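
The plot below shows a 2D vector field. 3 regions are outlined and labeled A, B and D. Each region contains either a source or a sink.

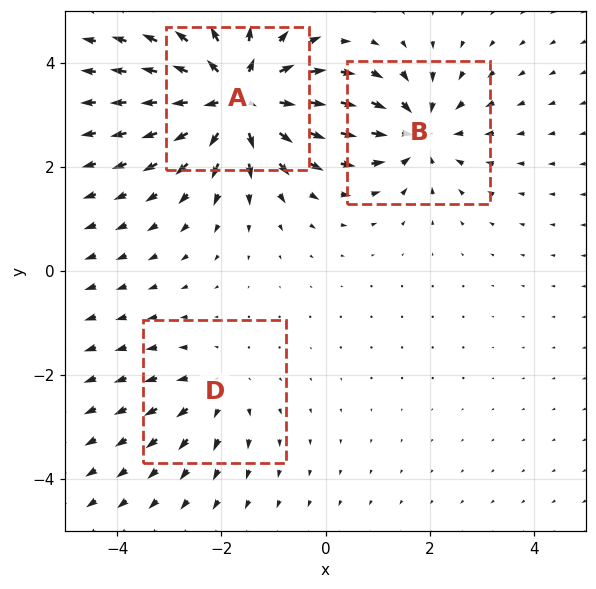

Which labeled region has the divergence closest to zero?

Divergence at each region's feature centre — A: about +5, B: about -3, D: about +2. Region D is closest to zero.

D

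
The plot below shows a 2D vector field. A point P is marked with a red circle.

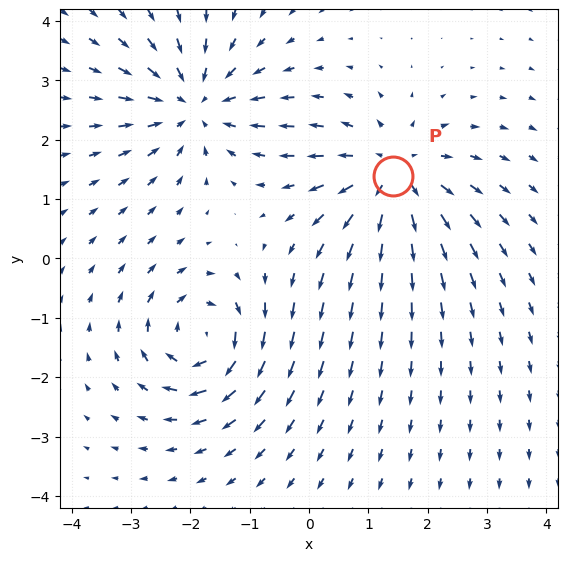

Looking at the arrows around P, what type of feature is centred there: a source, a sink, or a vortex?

At P (1.4, 1.4) the arrows spread outward. Divergence about +4, curl ≈0 — positive divergence with near-zero curl is a source.

source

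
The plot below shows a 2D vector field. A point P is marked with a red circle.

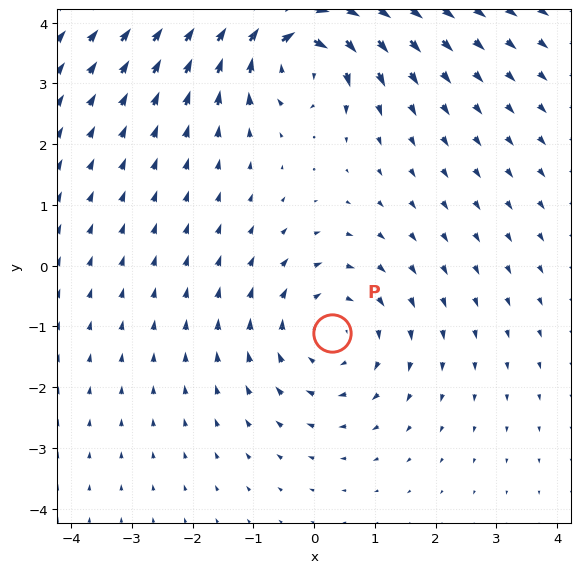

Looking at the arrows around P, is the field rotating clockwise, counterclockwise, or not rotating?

Near P at (0.3, -1.1) the arrows circulate clockwise. The curl (z-component) there is about -3; negative curl means clockwise rotation.

clockwise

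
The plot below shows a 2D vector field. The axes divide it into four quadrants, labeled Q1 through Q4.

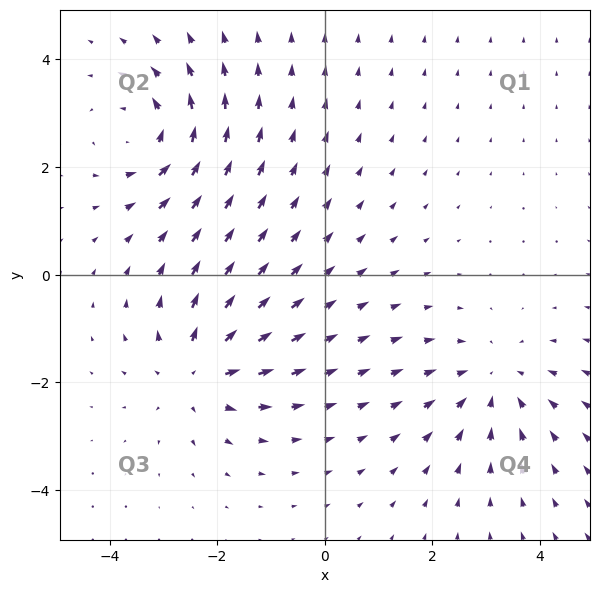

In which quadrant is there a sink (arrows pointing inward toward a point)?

Q4

The sink sits at approximately (3.2, -2.0), which lies in quadrant Q4. The divergence there is about -3, negative as expected for a sink.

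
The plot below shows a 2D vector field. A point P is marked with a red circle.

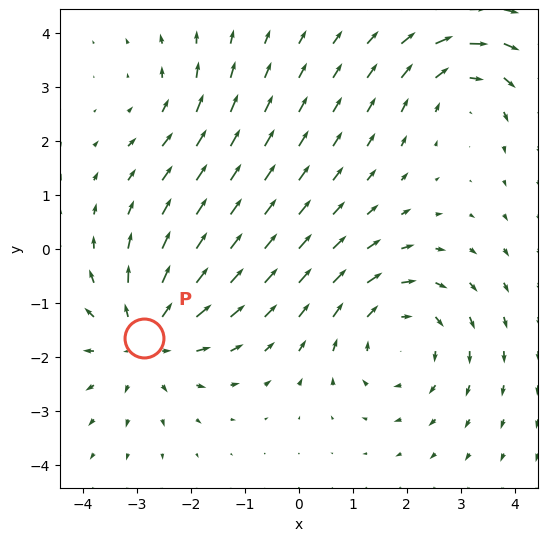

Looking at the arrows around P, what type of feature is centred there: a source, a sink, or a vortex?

At P (-2.9, -1.7) the arrows spread outward. Divergence about +4, curl ≈0 — positive divergence with near-zero curl is a source.

source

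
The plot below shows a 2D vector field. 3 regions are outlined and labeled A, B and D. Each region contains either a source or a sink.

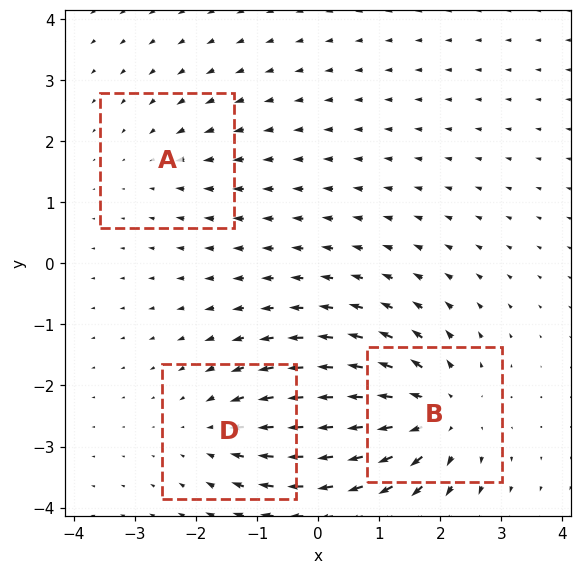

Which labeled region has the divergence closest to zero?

Divergence at each region's feature centre — A: about -2, B: about +5, D: about -3. Region A is closest to zero.

A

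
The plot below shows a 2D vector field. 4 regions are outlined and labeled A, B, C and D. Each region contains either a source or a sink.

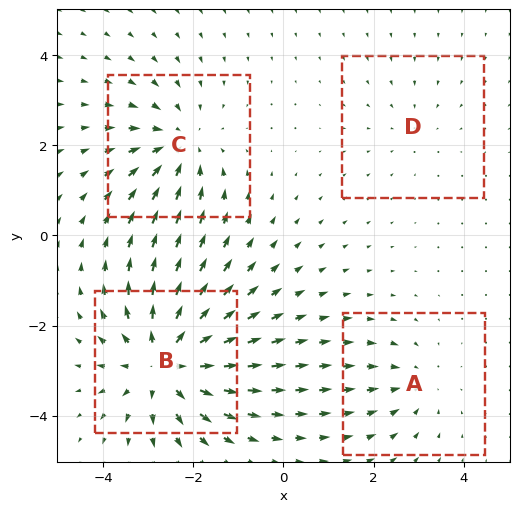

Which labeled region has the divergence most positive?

B

Divergence at each region's feature centre — A: about -3, B: about +6, C: about -4, D: about -2. Region B is most positive.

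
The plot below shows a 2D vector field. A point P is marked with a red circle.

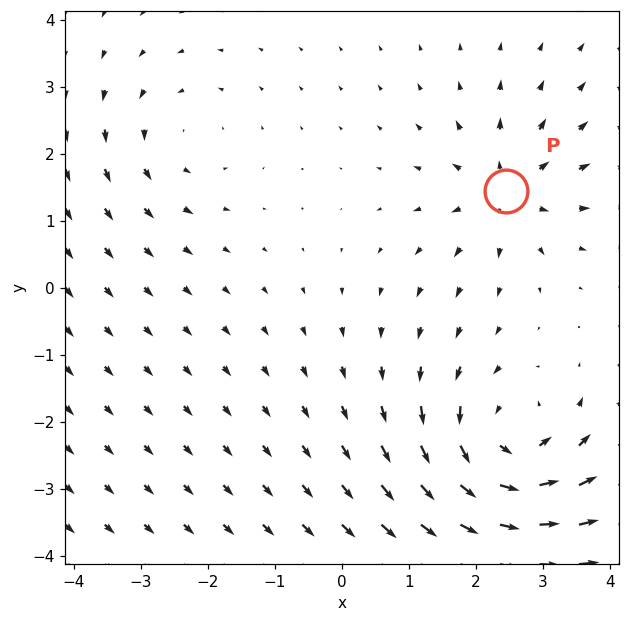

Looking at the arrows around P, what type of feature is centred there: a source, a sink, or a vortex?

source

At P (2.4, 1.4) the arrows spread outward. Divergence about +4, curl ≈0 — positive divergence with near-zero curl is a source.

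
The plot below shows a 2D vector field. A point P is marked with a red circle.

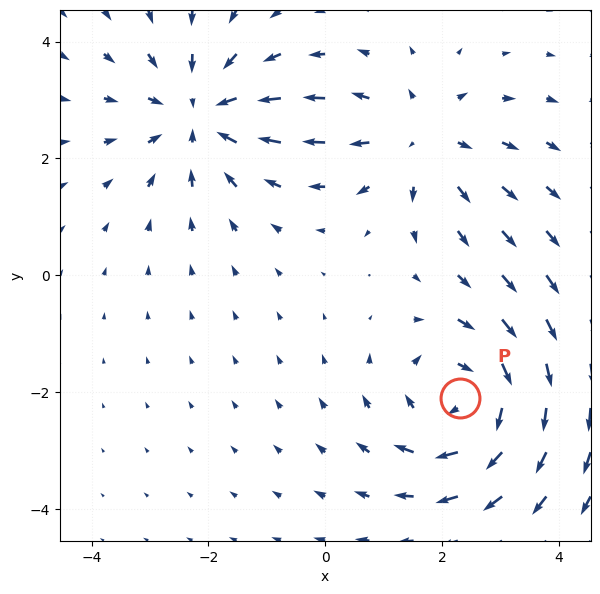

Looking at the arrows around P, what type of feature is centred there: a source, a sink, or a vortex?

At P (2.3, -2.1) the arrows circulate clockwise. Divergence ≈0, curl about -5 — near-zero divergence with nonzero curl is a vortex.

vortex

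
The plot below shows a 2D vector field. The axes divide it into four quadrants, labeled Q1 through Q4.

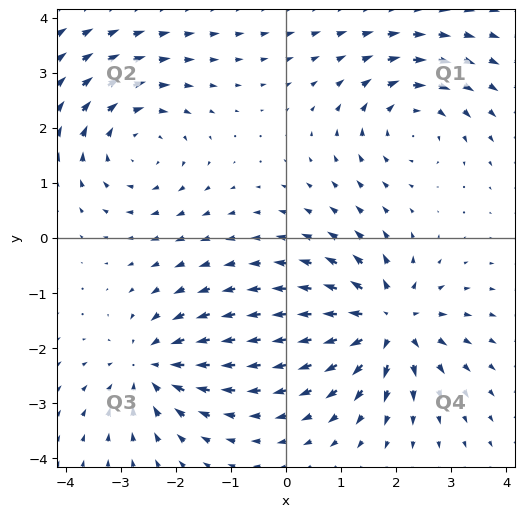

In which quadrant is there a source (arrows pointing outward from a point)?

The source sits at approximately (1.9, -1.5), which lies in quadrant Q4. The divergence there is about +6, positive as expected for a source.

Q4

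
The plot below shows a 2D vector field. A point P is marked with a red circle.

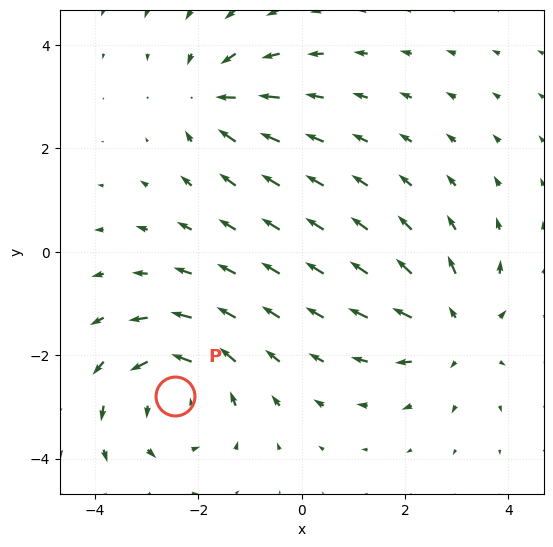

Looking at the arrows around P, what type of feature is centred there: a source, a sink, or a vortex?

At P (-2.5, -2.8) the arrows circulate counterclockwise. Divergence ≈0, curl about +3 — near-zero divergence with nonzero curl is a vortex.

vortex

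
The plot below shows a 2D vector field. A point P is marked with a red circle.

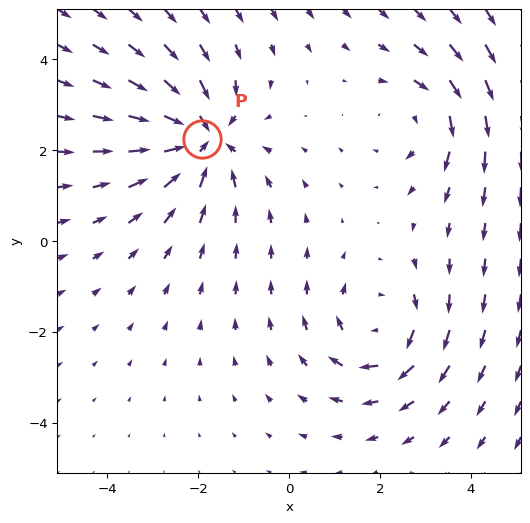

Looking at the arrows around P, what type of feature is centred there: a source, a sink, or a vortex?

At P (-1.9, 2.2) the arrows converge inward. Divergence about -4, curl ≈0 — negative divergence with near-zero curl is a sink.

sink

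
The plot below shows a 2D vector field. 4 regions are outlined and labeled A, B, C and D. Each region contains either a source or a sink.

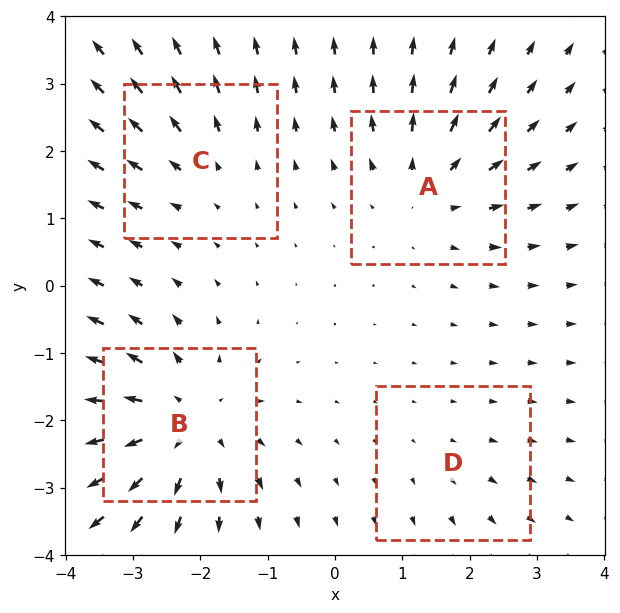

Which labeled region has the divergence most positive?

B

Divergence at each region's feature centre — A: about +5, B: about +6, C: about +3, D: about +2. Region B is most positive.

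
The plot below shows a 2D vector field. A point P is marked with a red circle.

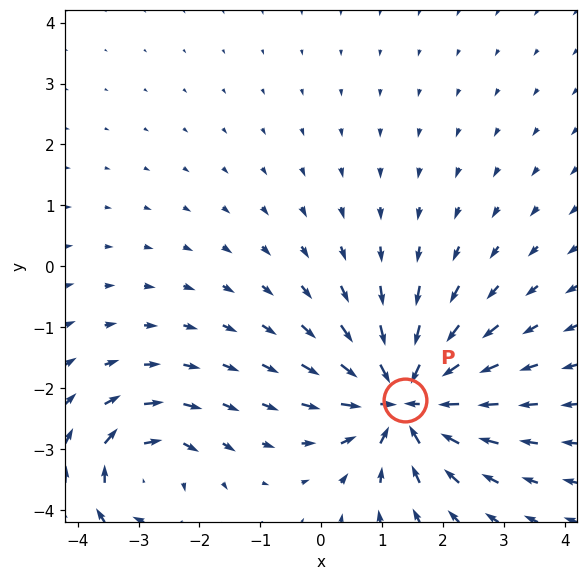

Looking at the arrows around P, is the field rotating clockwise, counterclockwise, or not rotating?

Near P at (1.4, -2.2) the arrows show no circulation. The curl there is ≈0.

not rotating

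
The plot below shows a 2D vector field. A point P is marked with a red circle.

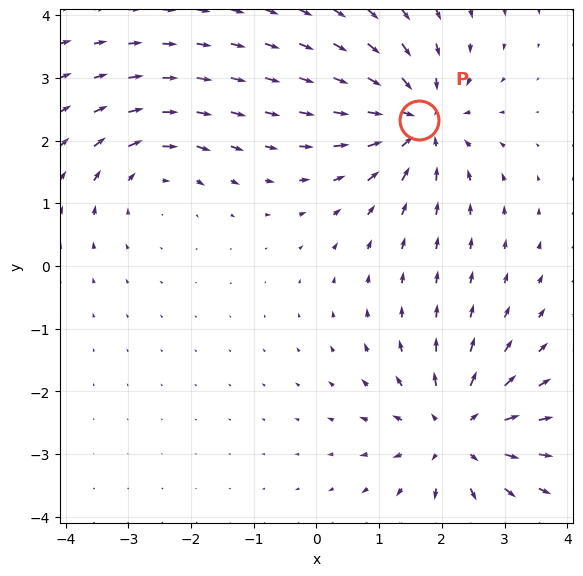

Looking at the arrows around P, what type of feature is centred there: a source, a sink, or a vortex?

At P (1.6, 2.3) the arrows converge inward. Divergence about -5, curl ≈0 — negative divergence with near-zero curl is a sink.

sink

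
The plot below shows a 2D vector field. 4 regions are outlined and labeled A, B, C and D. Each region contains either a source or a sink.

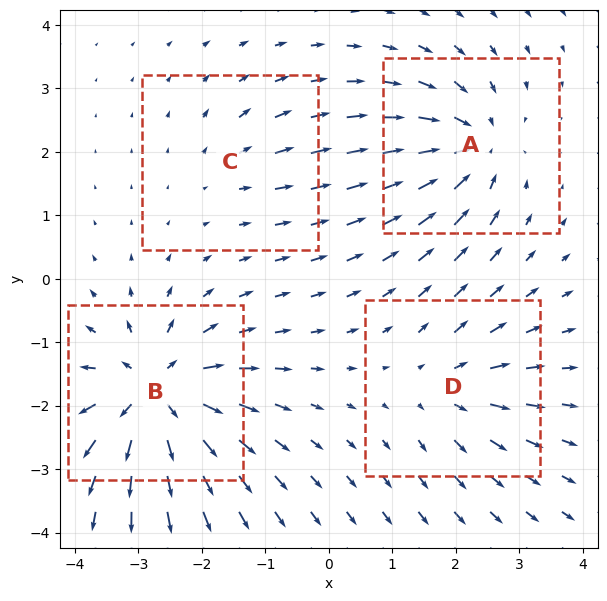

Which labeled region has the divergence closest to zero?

C

Divergence at each region's feature centre — A: about -6, B: about +8, C: about +3, D: about +4. Region C is closest to zero.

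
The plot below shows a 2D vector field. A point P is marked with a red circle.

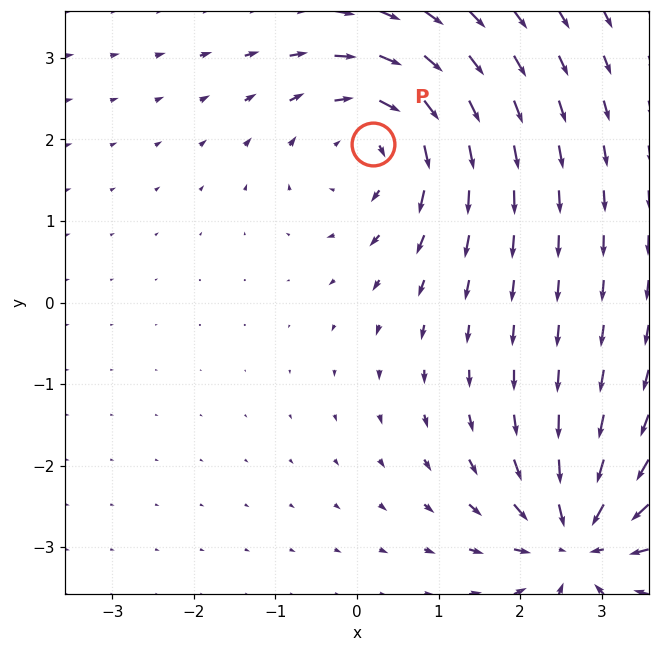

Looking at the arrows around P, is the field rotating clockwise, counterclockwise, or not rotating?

Near P at (0.2, 1.9) the arrows circulate clockwise. The curl (z-component) there is about -5; negative curl means clockwise rotation.

clockwise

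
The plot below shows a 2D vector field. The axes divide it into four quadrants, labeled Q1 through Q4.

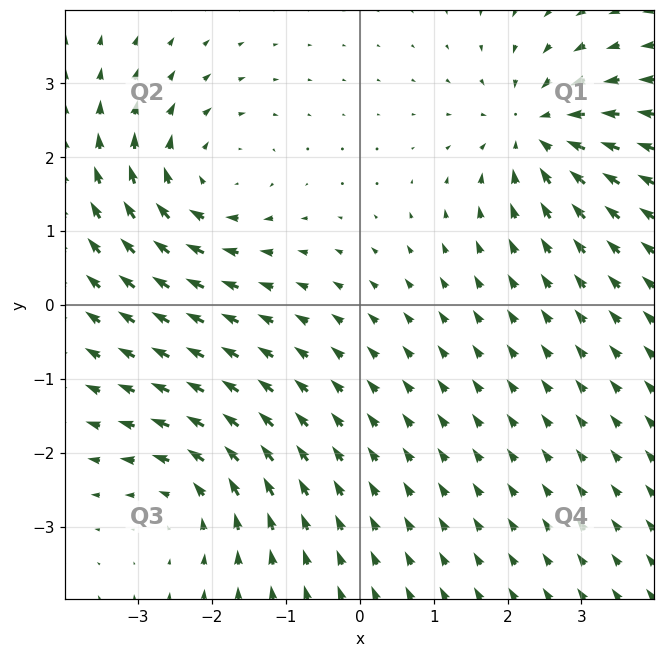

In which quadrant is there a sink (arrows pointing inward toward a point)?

The sink sits at approximately (2.4, 2.3), which lies in quadrant Q1. The divergence there is about -4, negative as expected for a sink.

Q1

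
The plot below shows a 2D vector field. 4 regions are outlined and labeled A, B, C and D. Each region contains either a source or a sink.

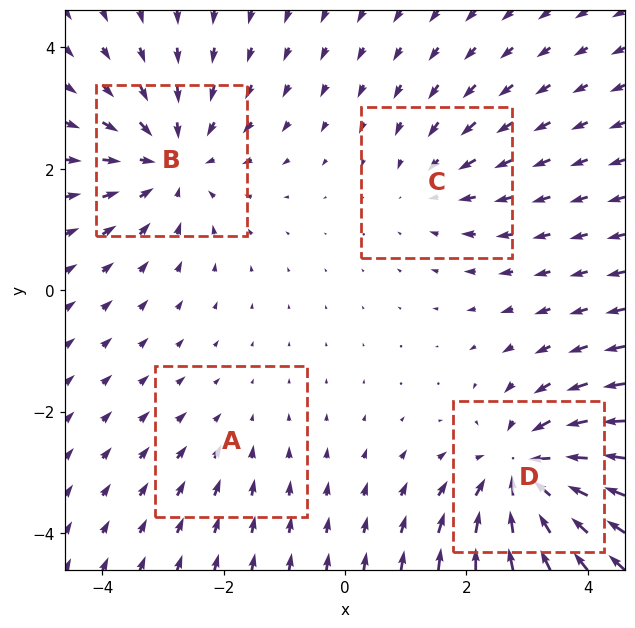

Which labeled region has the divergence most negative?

D

Divergence at each region's feature centre — A: about -2, B: about -5, C: about -3, D: about -6. Region D is most negative.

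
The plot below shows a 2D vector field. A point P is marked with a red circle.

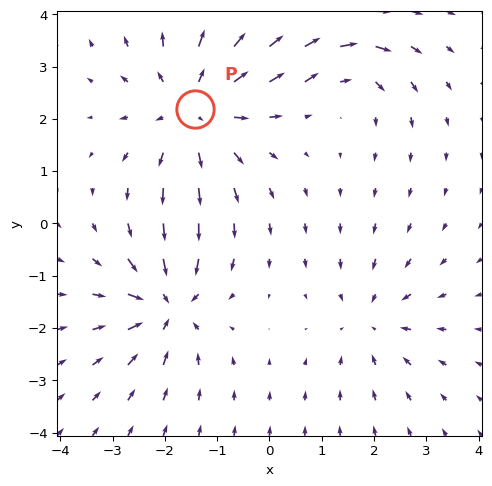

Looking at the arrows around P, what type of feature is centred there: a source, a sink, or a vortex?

source

At P (-1.4, 2.2) the arrows spread outward. Divergence about +4, curl ≈0 — positive divergence with near-zero curl is a source.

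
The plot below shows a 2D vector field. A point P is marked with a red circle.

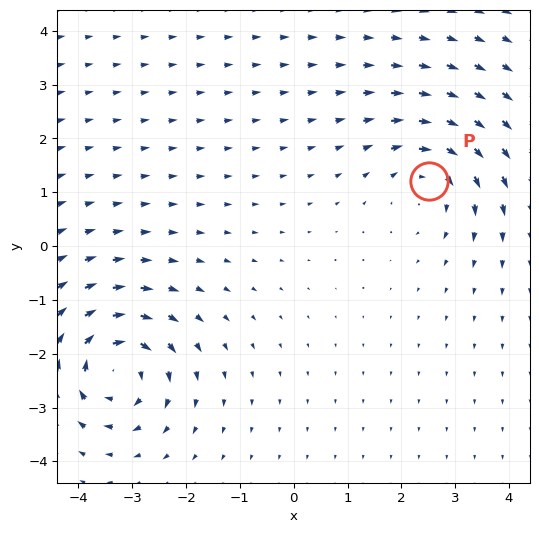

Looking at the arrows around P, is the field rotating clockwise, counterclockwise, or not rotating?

Near P at (2.5, 1.2) the arrows circulate clockwise. The curl (z-component) there is about -3; negative curl means clockwise rotation.

clockwise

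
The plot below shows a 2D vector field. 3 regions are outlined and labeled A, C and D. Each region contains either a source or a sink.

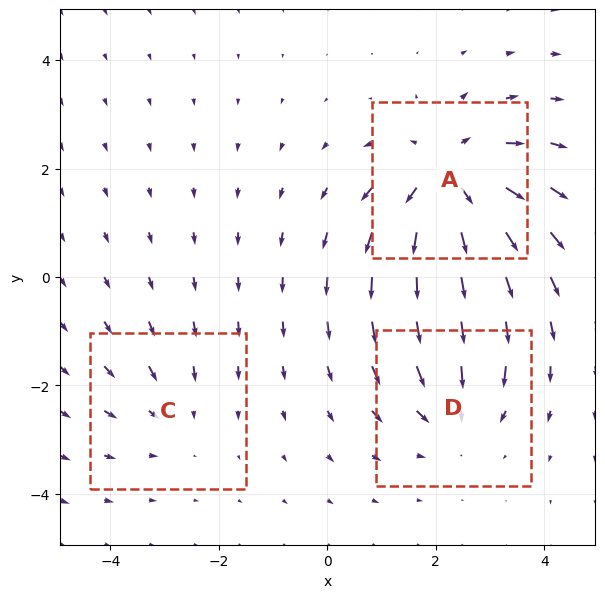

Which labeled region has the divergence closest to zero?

C

Divergence at each region's feature centre — A: about +5, C: about -2, D: about -3. Region C is closest to zero.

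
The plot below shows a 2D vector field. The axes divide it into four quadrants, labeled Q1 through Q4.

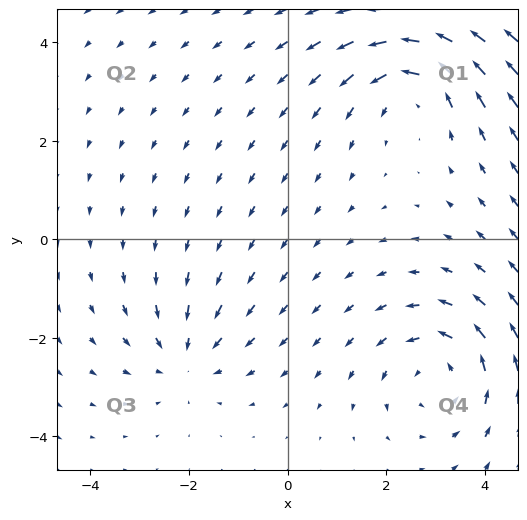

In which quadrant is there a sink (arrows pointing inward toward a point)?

Q3

The sink sits at approximately (-2.1, -2.4), which lies in quadrant Q3. The divergence there is about -2, negative as expected for a sink.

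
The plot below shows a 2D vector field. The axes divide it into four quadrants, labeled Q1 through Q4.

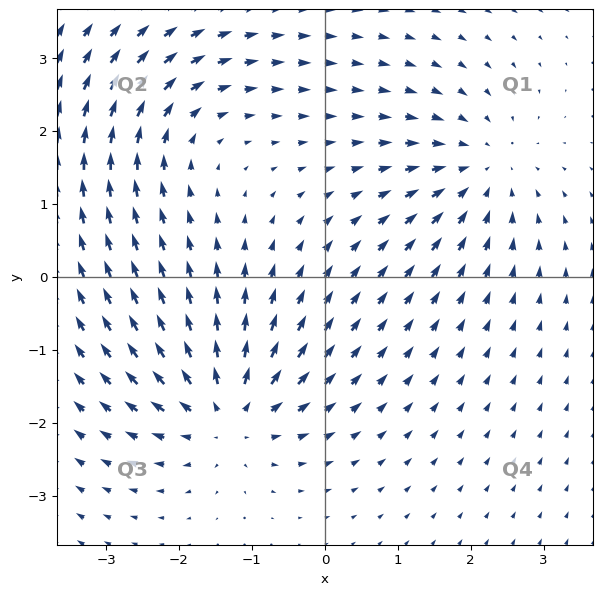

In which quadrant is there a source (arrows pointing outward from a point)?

The source sits at approximately (-1.3, -1.9), which lies in quadrant Q3. The divergence there is about +5, positive as expected for a source.

Q3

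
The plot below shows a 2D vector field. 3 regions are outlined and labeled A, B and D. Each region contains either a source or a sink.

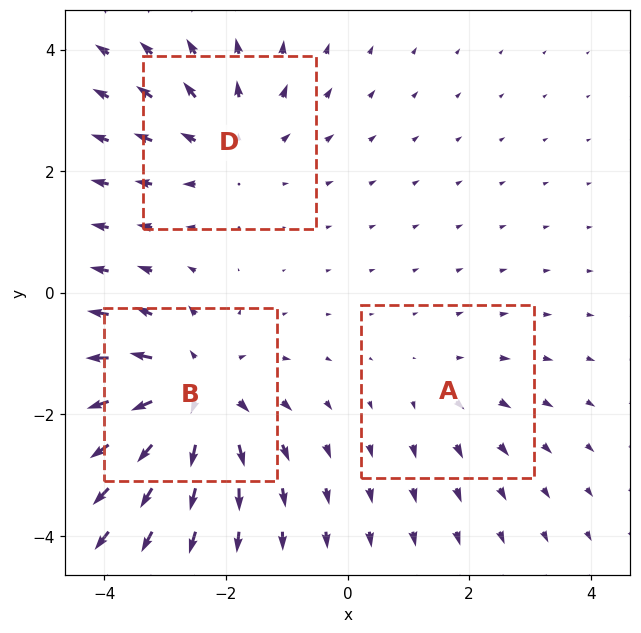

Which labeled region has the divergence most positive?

Divergence at each region's feature centre — A: about +2, B: about +5, D: about +3. Region B is most positive.

B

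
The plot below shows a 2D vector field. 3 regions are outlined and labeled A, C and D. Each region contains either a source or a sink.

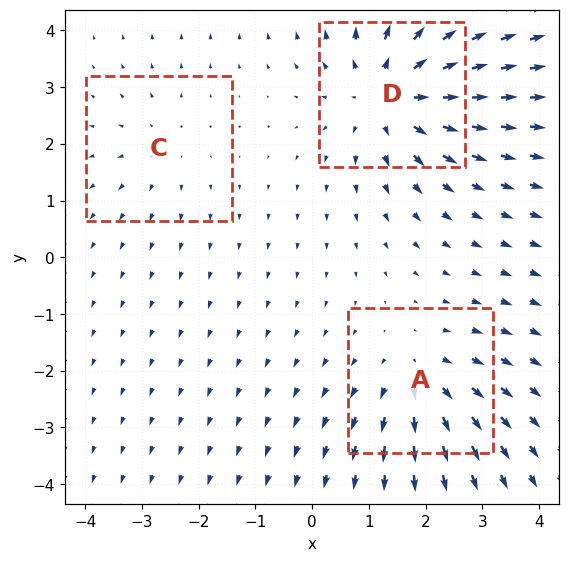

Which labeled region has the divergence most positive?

D

Divergence at each region's feature centre — A: about +3, C: about +2, D: about +4. Region D is most positive.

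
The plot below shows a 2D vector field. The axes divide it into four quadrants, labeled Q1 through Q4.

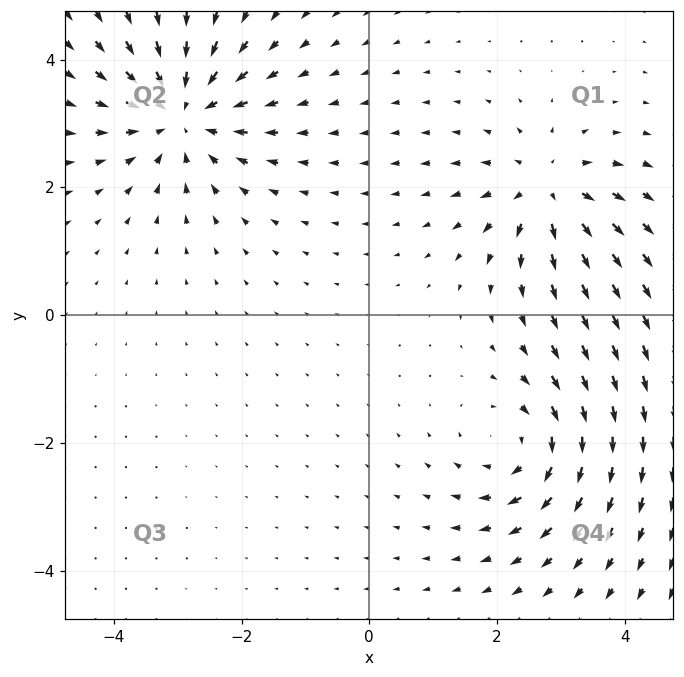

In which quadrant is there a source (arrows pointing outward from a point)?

Q1

The source sits at approximately (2.8, 2.0), which lies in quadrant Q1. The divergence there is about +4, positive as expected for a source.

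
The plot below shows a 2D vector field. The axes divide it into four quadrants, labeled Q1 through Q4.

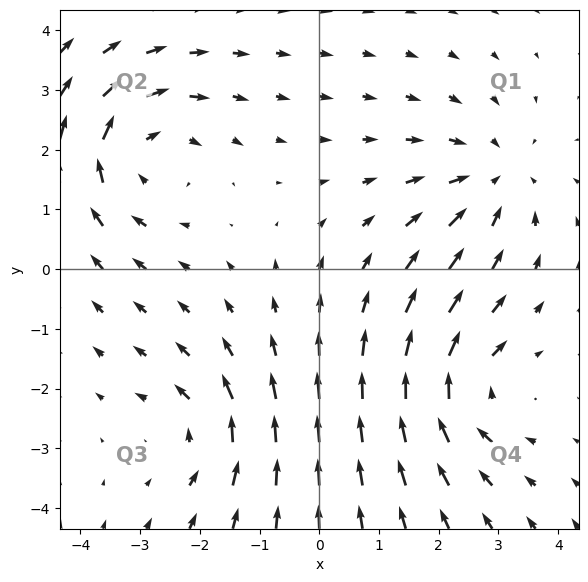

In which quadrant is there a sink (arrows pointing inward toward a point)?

Q1

The sink sits at approximately (2.9, 1.5), which lies in quadrant Q1. The divergence there is about -3, negative as expected for a sink.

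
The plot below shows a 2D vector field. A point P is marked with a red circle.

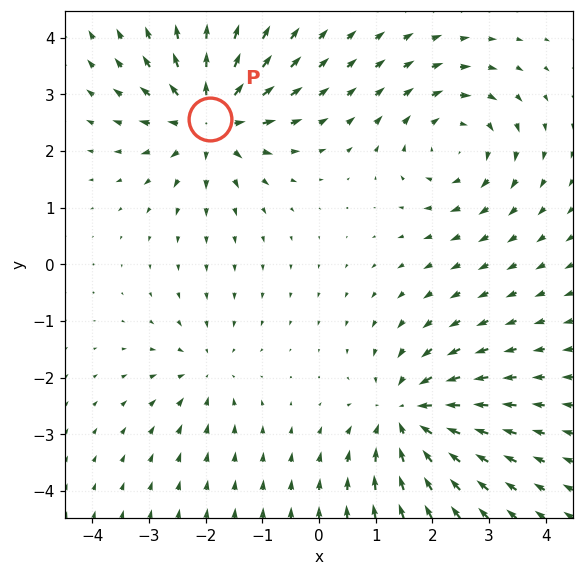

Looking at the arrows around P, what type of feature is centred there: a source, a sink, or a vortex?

source

At P (-1.9, 2.6) the arrows spread outward. Divergence about +6, curl ≈0 — positive divergence with near-zero curl is a source.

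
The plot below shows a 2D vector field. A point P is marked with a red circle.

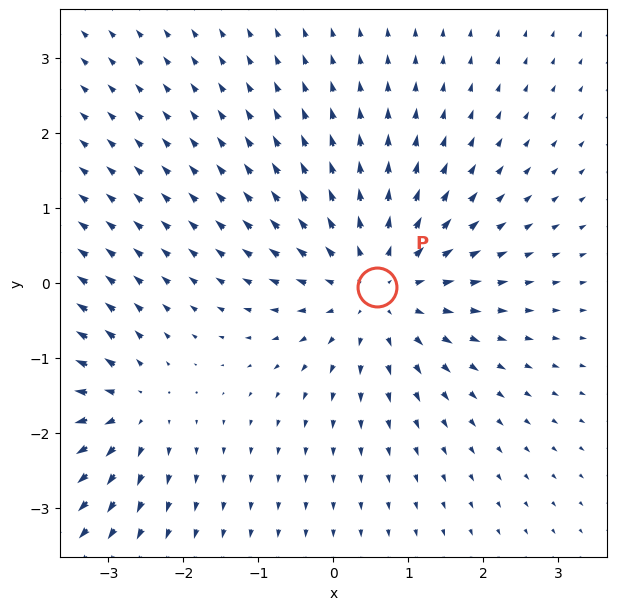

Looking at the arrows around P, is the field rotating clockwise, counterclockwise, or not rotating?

not rotating

Near P at (0.6, -0.0) the arrows show no circulation. The curl there is ≈0.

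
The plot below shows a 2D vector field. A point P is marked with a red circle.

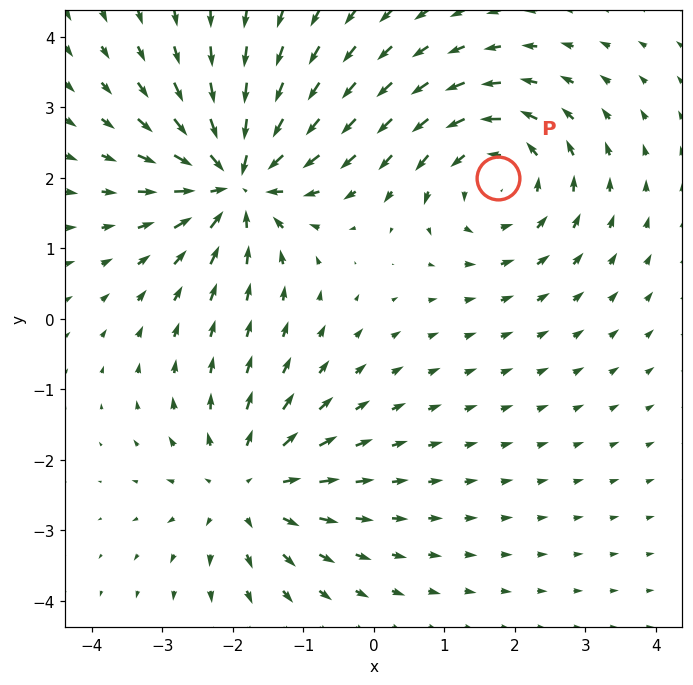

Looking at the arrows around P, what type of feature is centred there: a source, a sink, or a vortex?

vortex

At P (1.8, 2.0) the arrows circulate counterclockwise. Divergence ≈0, curl about +4 — near-zero divergence with nonzero curl is a vortex.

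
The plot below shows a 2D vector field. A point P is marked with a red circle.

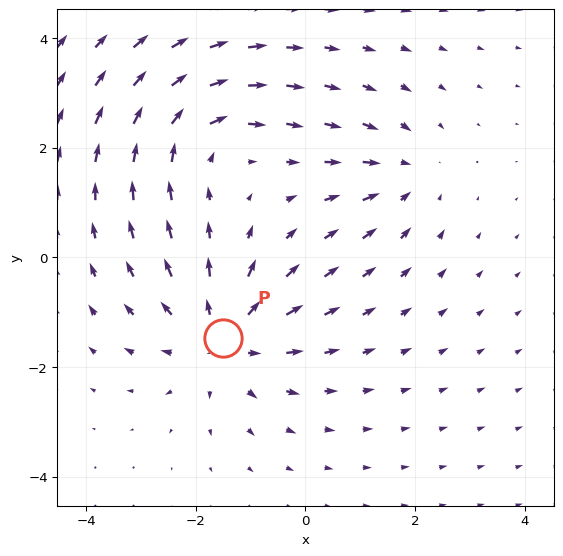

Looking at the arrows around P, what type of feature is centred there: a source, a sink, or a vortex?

At P (-1.5, -1.5) the arrows spread outward. Divergence about +4, curl ≈0 — positive divergence with near-zero curl is a source.

source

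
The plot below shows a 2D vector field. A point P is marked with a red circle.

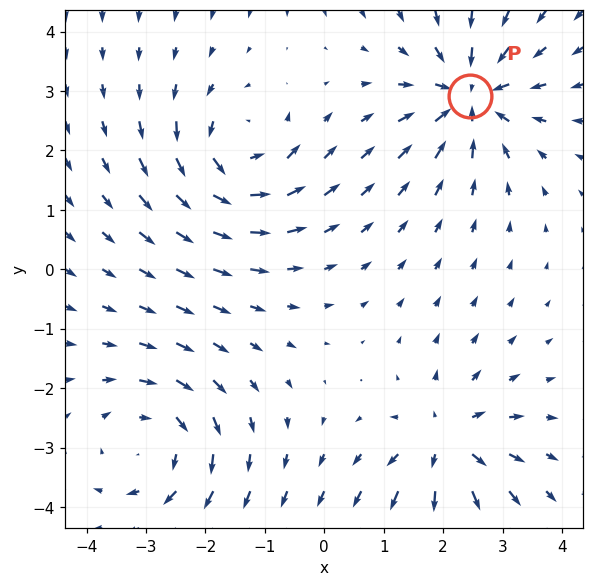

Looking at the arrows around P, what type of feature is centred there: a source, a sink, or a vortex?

At P (2.5, 2.9) the arrows converge inward. Divergence about -6, curl ≈0 — negative divergence with near-zero curl is a sink.

sink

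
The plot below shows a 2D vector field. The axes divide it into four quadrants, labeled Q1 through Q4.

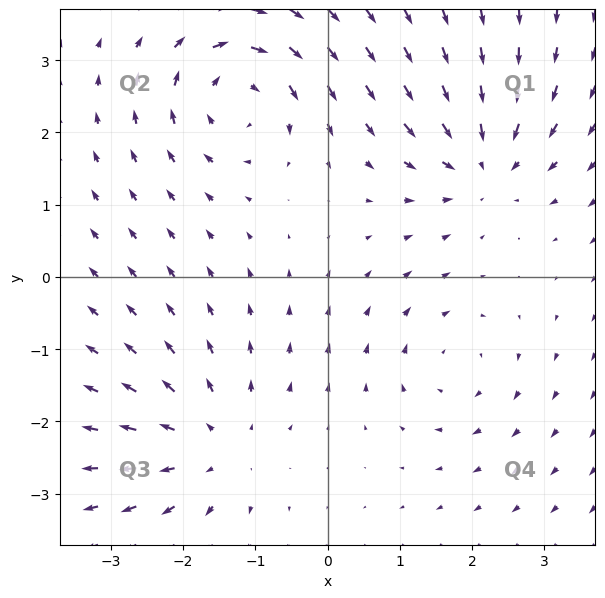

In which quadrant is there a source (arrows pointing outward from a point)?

The source sits at approximately (-1.6, -2.3), which lies in quadrant Q3. The divergence there is about +4, positive as expected for a source.

Q3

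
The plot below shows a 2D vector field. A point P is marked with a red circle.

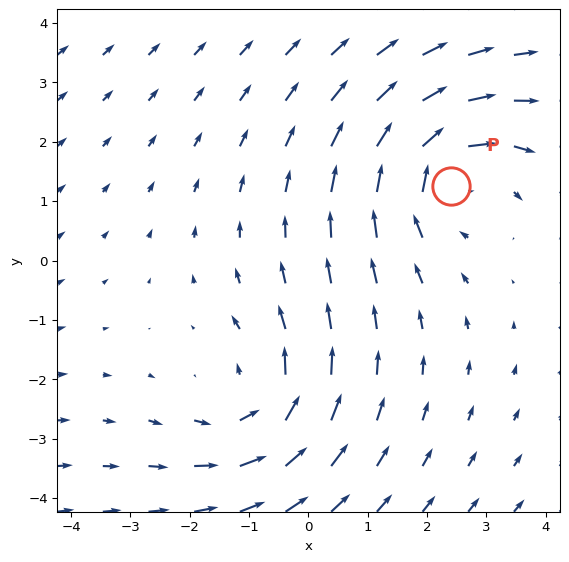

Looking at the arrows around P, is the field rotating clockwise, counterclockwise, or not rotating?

clockwise

Near P at (2.4, 1.3) the arrows circulate clockwise. The curl (z-component) there is about -3; negative curl means clockwise rotation.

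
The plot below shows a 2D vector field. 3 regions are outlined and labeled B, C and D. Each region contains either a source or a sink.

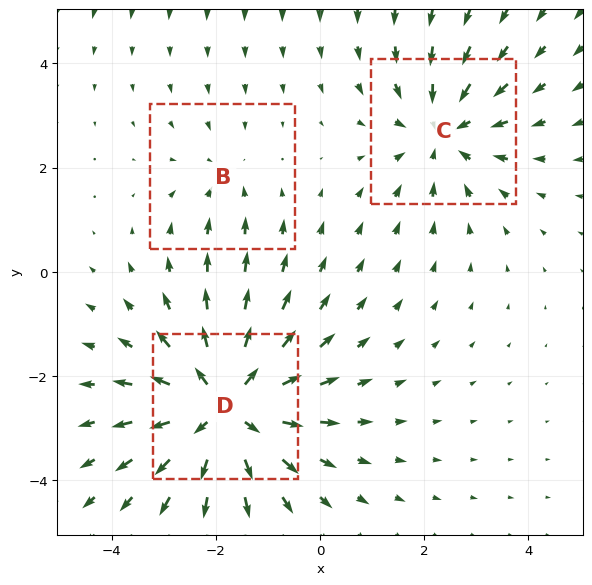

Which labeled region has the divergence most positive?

Divergence at each region's feature centre — B: about -2, C: about -3, D: about +5. Region D is most positive.

D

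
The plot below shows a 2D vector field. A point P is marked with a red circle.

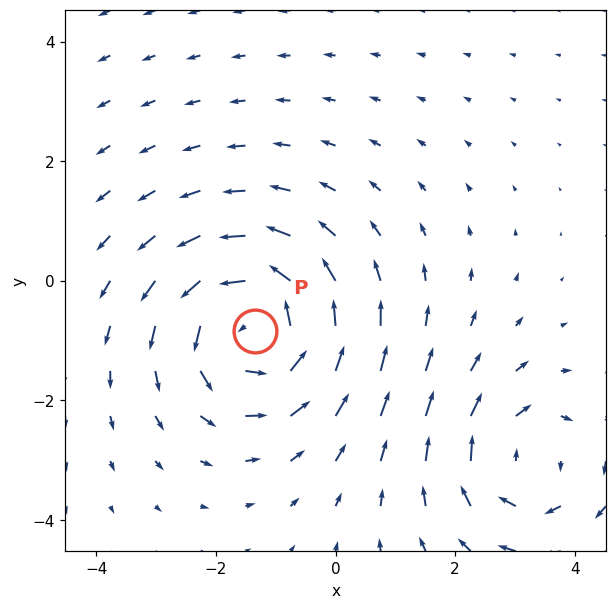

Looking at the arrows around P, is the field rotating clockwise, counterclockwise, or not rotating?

Near P at (-1.3, -0.8) the arrows circulate counterclockwise. The curl (z-component) there is about +4; positive curl means counterclockwise rotation.

counterclockwise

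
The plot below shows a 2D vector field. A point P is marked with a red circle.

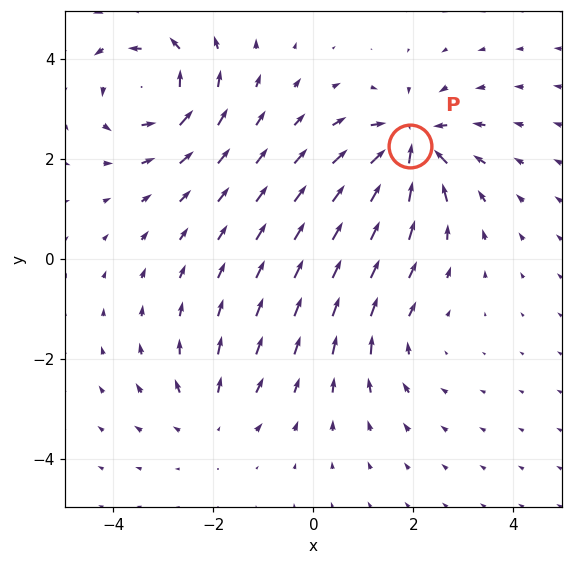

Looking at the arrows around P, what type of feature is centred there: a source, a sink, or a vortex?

sink

At P (1.9, 2.3) the arrows converge inward. Divergence about -7, curl ≈0 — negative divergence with near-zero curl is a sink.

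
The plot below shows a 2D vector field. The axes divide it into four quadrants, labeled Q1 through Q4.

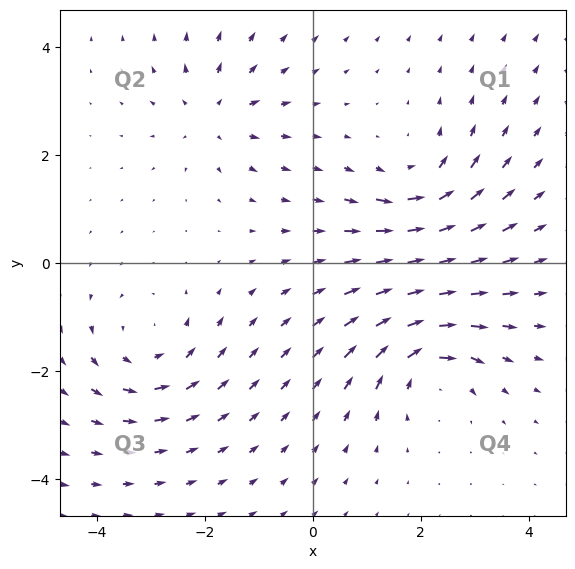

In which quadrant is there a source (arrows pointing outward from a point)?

Q2

The source sits at approximately (-1.8, 2.7), which lies in quadrant Q2. The divergence there is about +4, positive as expected for a source.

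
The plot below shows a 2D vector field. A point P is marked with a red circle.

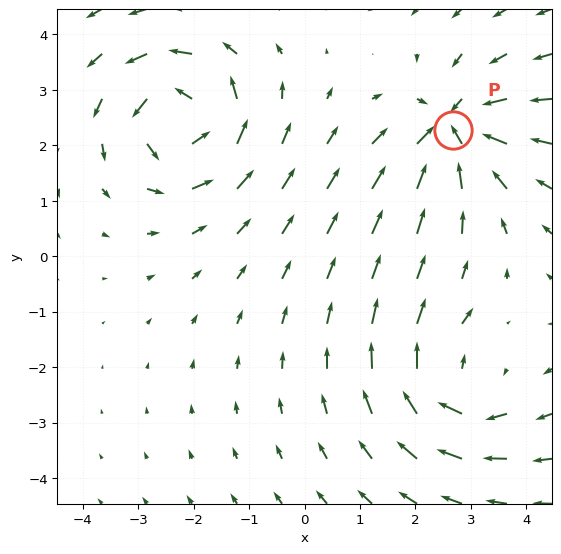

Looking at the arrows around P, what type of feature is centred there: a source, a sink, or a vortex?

sink

At P (2.7, 2.3) the arrows converge inward. Divergence about -5, curl ≈0 — negative divergence with near-zero curl is a sink.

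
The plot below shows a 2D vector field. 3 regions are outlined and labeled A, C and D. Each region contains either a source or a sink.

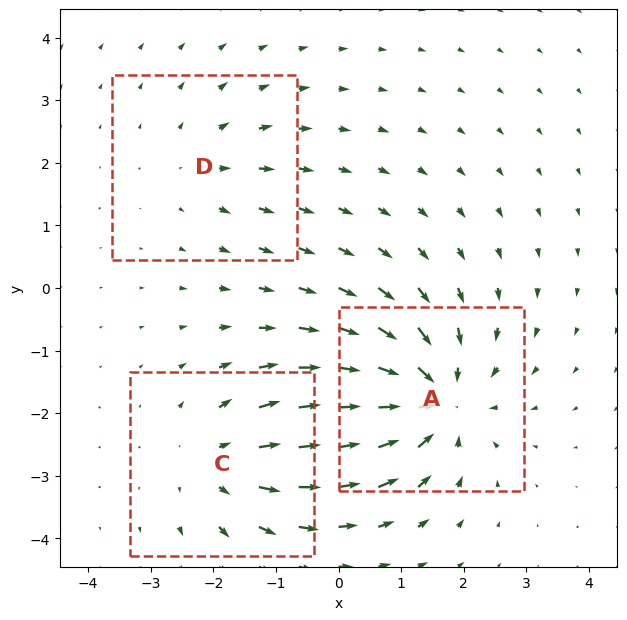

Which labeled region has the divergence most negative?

A

Divergence at each region's feature centre — A: about -5, C: about +3, D: about +2. Region A is most negative.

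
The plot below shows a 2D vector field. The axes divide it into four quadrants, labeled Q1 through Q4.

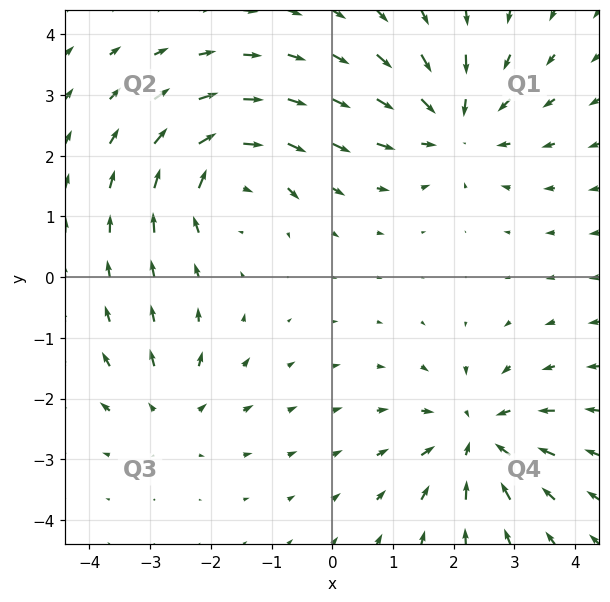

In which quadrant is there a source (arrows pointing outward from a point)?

The source sits at approximately (-2.7, -2.2), which lies in quadrant Q3. The divergence there is about +3, positive as expected for a source.

Q3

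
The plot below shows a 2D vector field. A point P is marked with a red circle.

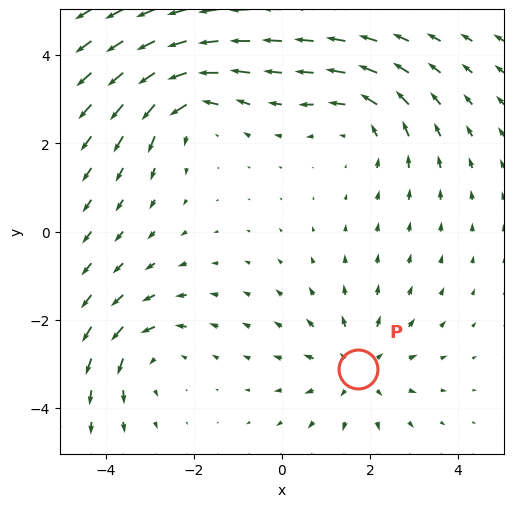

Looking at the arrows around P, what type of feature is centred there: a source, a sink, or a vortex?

source

At P (1.7, -3.1) the arrows spread outward. Divergence about +3, curl ≈0 — positive divergence with near-zero curl is a source.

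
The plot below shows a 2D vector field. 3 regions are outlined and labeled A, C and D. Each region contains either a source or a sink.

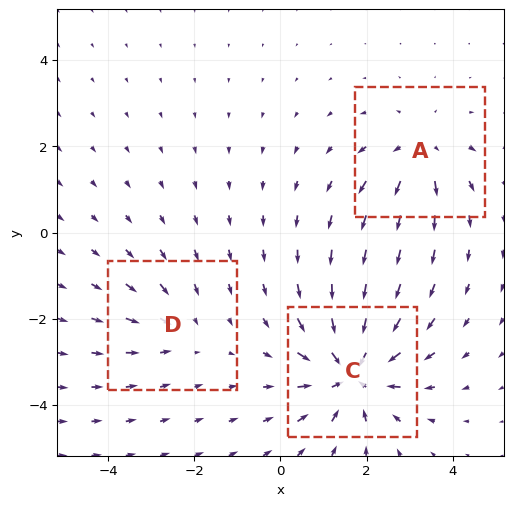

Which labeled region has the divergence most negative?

C

Divergence at each region's feature centre — A: about +3, C: about -5, D: about -2. Region C is most negative.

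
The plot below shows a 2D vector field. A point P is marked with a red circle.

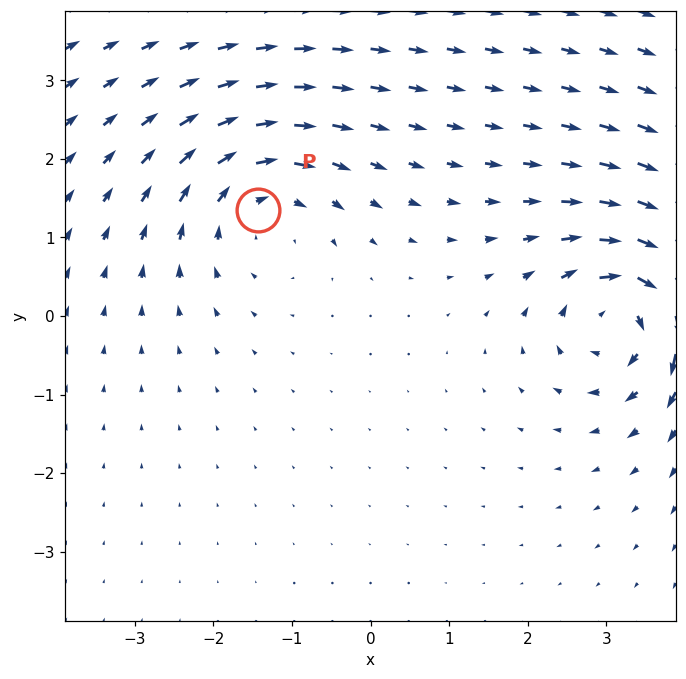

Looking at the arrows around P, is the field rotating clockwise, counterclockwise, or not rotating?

Near P at (-1.4, 1.3) the arrows circulate clockwise. The curl (z-component) there is about -4; negative curl means clockwise rotation.

clockwise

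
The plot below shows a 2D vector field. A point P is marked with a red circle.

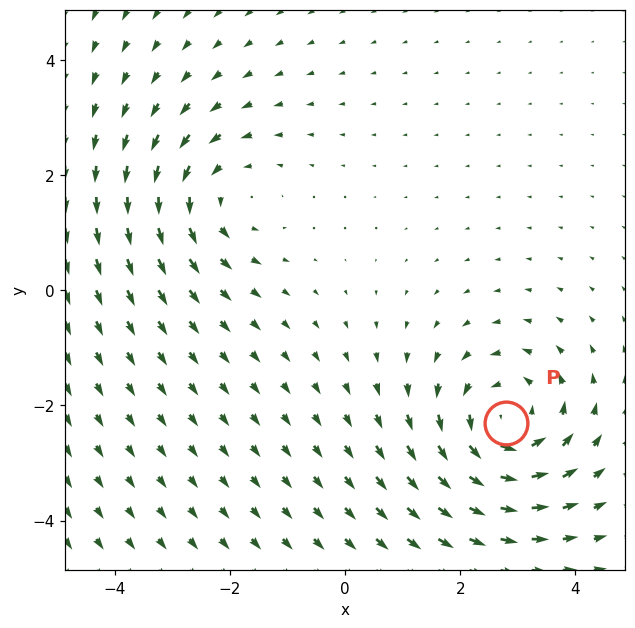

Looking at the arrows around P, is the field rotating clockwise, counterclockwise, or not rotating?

Near P at (2.8, -2.3) the arrows circulate counterclockwise. The curl (z-component) there is about +5; positive curl means counterclockwise rotation.

counterclockwise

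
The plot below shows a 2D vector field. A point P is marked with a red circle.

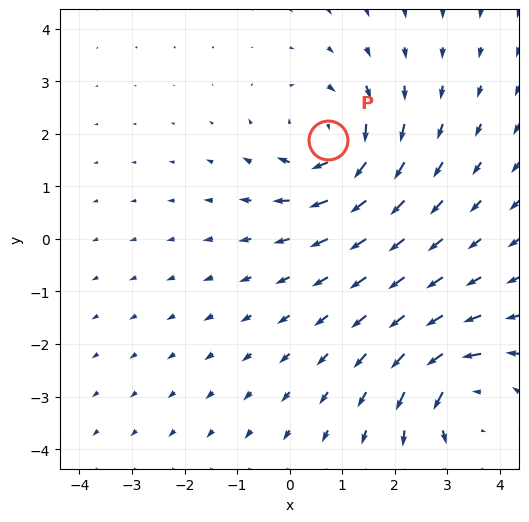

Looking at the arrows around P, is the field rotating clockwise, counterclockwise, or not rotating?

Near P at (0.7, 1.9) the arrows circulate clockwise. The curl (z-component) there is about -5; negative curl means clockwise rotation.

clockwise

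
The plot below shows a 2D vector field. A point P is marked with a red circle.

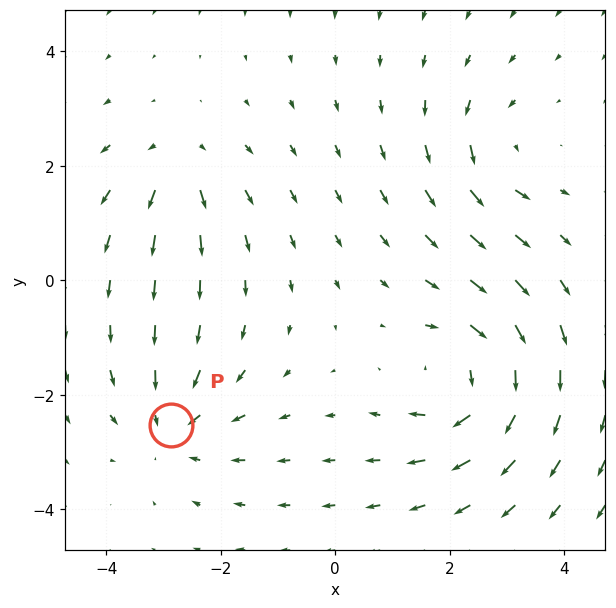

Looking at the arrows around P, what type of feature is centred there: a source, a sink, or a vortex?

sink

At P (-2.9, -2.5) the arrows converge inward. Divergence about -4, curl ≈0 — negative divergence with near-zero curl is a sink.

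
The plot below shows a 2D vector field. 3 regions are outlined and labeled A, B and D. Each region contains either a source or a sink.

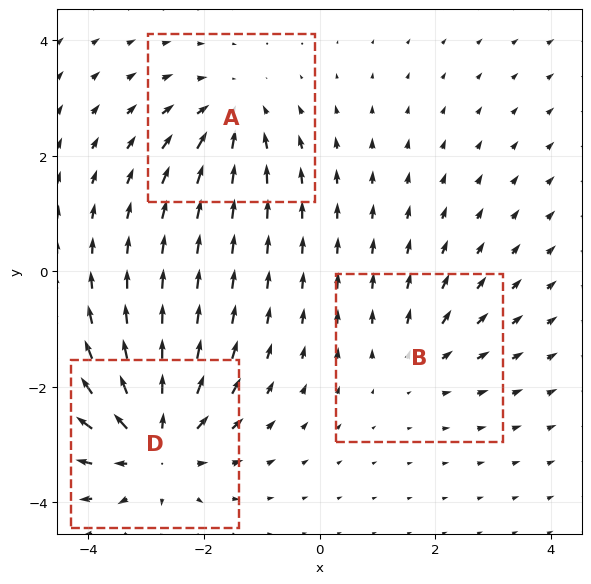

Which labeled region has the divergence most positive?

D

Divergence at each region's feature centre — A: about -3, B: about +2, D: about +5. Region D is most positive.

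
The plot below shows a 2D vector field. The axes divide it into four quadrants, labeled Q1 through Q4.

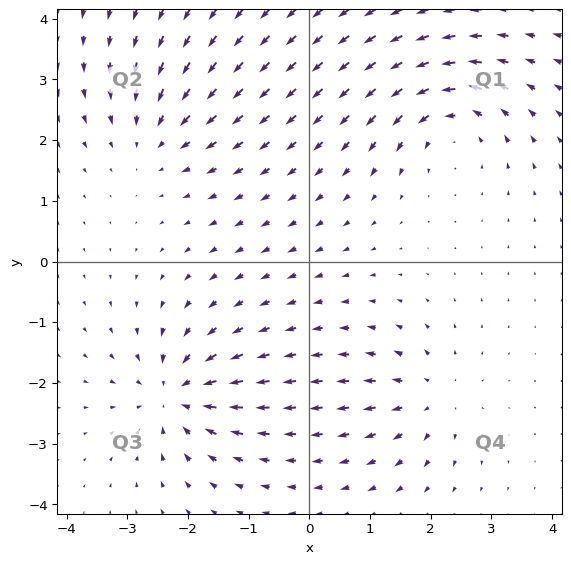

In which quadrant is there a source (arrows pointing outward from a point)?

The source sits at approximately (2.0, -2.2), which lies in quadrant Q4. The divergence there is about +5, positive as expected for a source.

Q4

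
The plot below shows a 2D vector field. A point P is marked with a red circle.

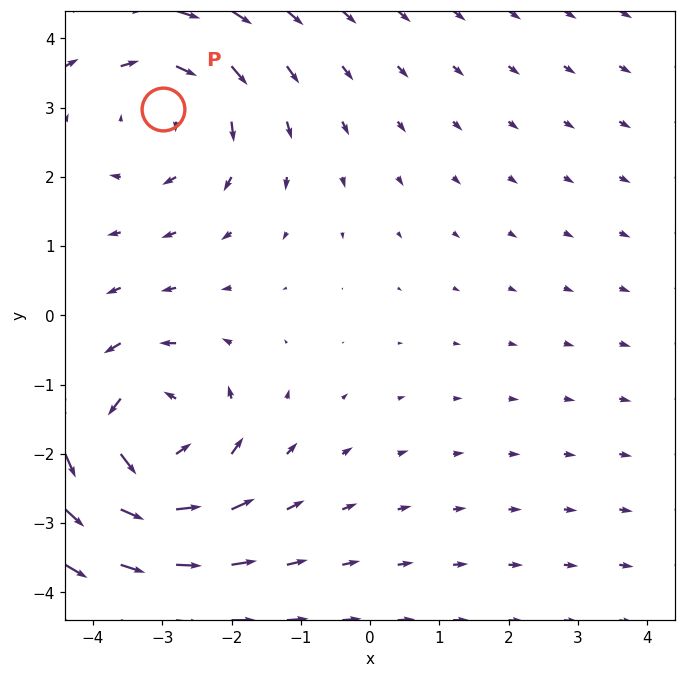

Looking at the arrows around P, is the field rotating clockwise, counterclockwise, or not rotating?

Near P at (-3.0, 3.0) the arrows circulate clockwise. The curl (z-component) there is about -2; negative curl means clockwise rotation.

clockwise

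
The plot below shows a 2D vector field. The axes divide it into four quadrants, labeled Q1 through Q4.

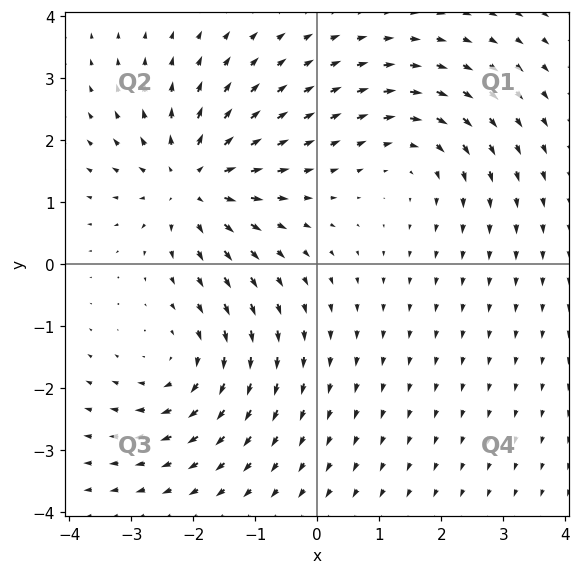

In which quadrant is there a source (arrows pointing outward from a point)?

The source sits at approximately (-2.0, 1.3), which lies in quadrant Q2. The divergence there is about +5, positive as expected for a source.

Q2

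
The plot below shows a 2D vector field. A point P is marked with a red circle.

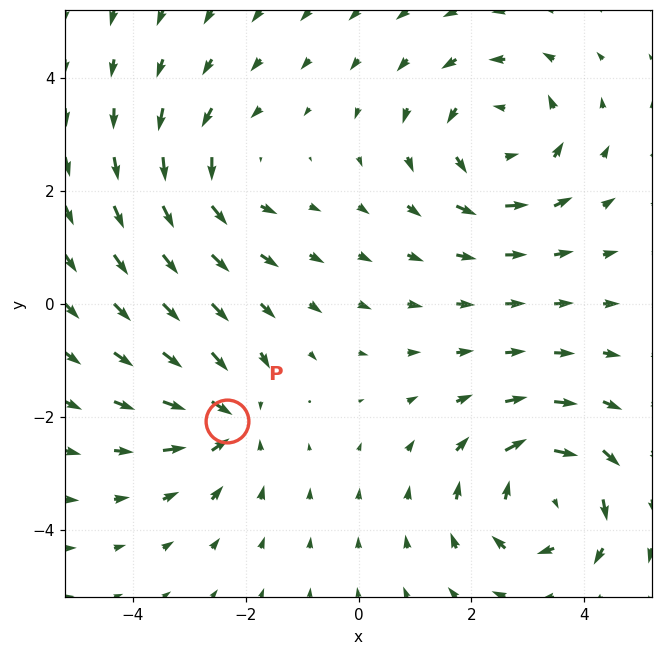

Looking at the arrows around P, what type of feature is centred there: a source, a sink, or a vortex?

sink

At P (-2.3, -2.1) the arrows converge inward. Divergence about -4, curl ≈0 — negative divergence with near-zero curl is a sink.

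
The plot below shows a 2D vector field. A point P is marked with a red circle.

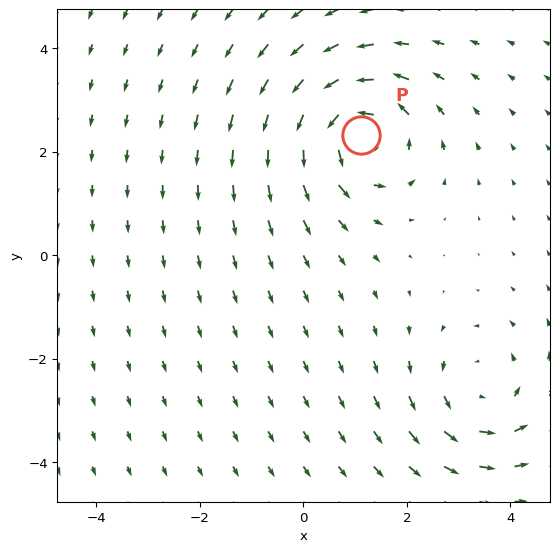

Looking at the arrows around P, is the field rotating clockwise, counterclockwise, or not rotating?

counterclockwise

Near P at (1.1, 2.3) the arrows circulate counterclockwise. The curl (z-component) there is about +6; positive curl means counterclockwise rotation.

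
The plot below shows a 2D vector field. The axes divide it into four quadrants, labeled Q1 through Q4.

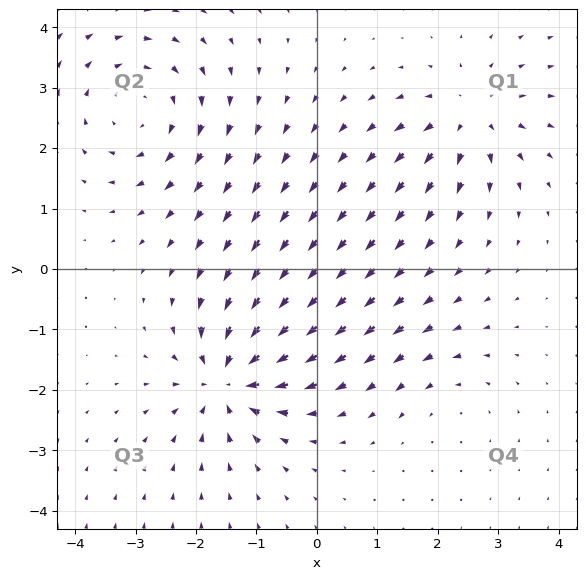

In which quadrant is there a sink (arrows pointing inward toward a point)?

Q3

The sink sits at approximately (-1.5, -1.8), which lies in quadrant Q3. The divergence there is about -7, negative as expected for a sink.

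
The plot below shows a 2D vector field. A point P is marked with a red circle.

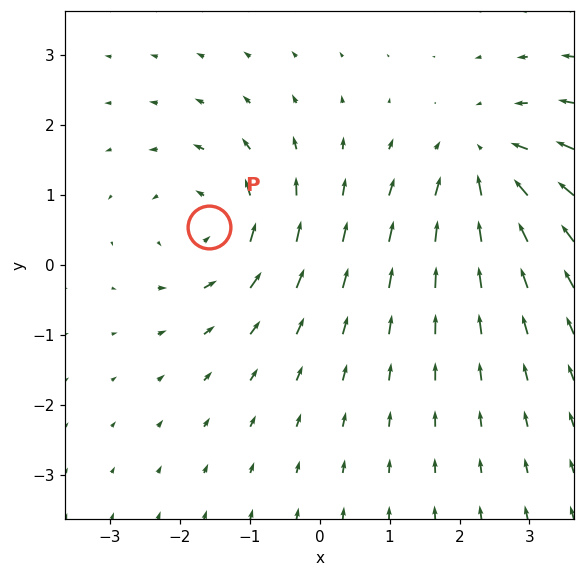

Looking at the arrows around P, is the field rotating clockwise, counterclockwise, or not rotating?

counterclockwise

Near P at (-1.6, 0.5) the arrows circulate counterclockwise. The curl (z-component) there is about +4; positive curl means counterclockwise rotation.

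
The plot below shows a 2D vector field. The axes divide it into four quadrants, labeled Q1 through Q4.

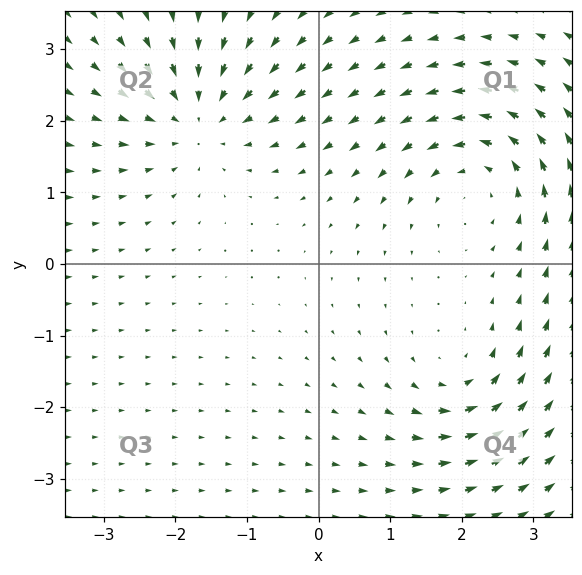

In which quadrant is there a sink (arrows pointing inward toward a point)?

The sink sits at approximately (-1.7, 2.0), which lies in quadrant Q2. The divergence there is about -5, negative as expected for a sink.

Q2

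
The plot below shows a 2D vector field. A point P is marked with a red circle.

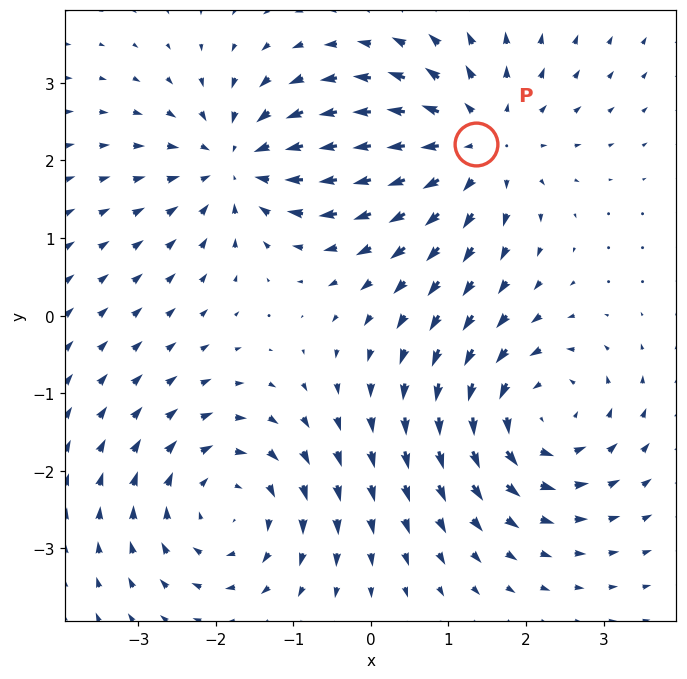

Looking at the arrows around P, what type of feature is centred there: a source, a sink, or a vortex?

source

At P (1.4, 2.2) the arrows spread outward. Divergence about +4, curl ≈0 — positive divergence with near-zero curl is a source.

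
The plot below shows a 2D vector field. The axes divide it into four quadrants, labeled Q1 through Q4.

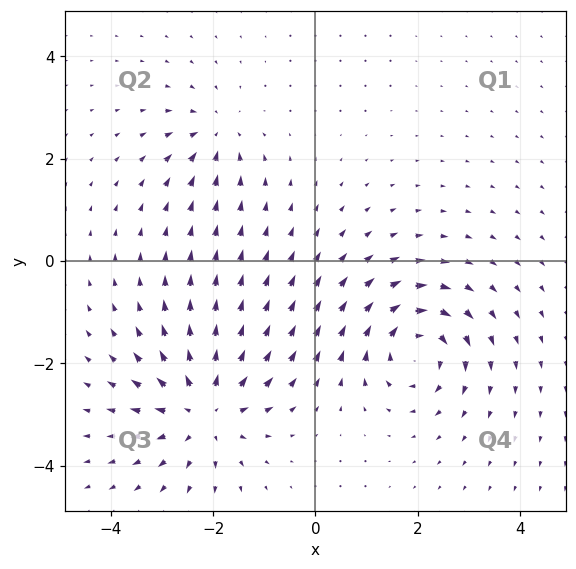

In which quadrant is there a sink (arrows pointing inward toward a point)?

Q2

The sink sits at approximately (-1.9, 2.5), which lies in quadrant Q2. The divergence there is about -4, negative as expected for a sink.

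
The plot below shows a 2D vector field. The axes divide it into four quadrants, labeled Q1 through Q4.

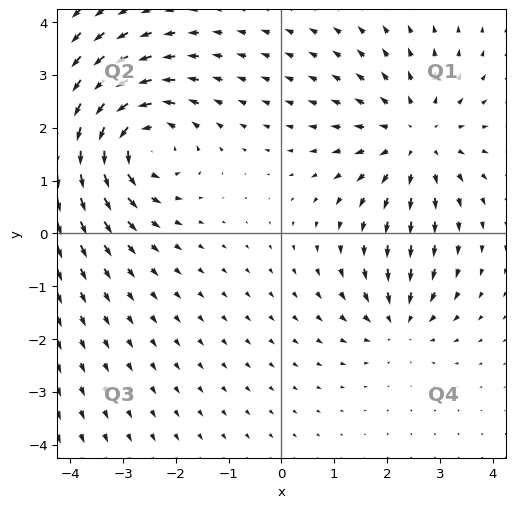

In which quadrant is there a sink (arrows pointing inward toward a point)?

The sink sits at approximately (2.2, -1.7), which lies in quadrant Q4. The divergence there is about -4, negative as expected for a sink.

Q4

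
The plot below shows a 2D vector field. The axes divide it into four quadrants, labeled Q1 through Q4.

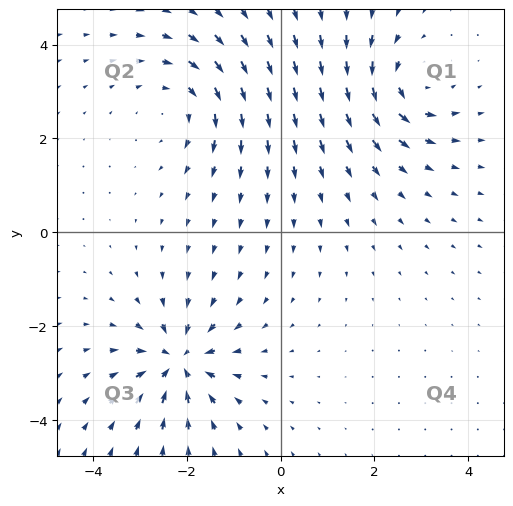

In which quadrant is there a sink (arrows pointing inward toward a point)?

The sink sits at approximately (-2.2, -2.8), which lies in quadrant Q3. The divergence there is about -6, negative as expected for a sink.

Q3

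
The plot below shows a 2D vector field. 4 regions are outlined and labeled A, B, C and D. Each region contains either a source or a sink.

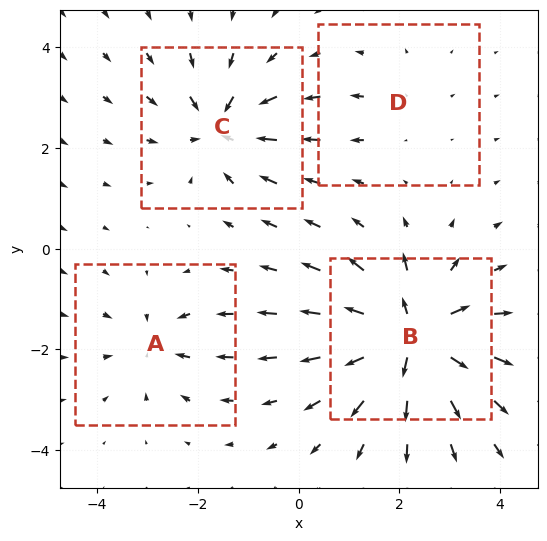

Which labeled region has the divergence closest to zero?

Divergence at each region's feature centre — A: about -4, B: about +8, C: about -5, D: about +2. Region D is closest to zero.

D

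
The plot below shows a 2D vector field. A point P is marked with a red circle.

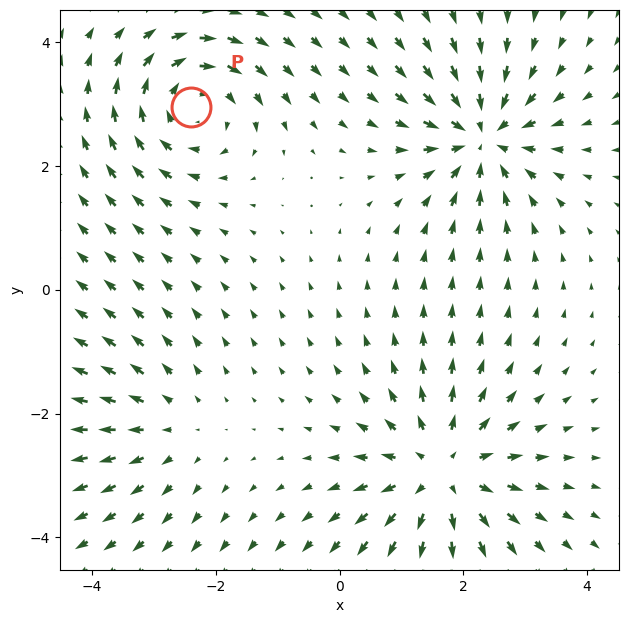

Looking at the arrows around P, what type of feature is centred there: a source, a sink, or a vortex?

vortex

At P (-2.4, 3.0) the arrows circulate clockwise. Divergence ≈0, curl about -4 — near-zero divergence with nonzero curl is a vortex.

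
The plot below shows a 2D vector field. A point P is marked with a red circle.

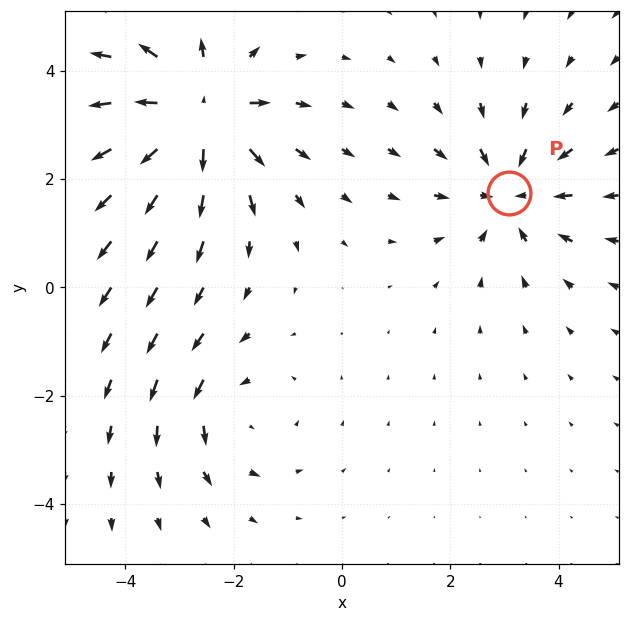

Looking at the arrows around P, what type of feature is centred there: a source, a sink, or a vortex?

At P (3.1, 1.7) the arrows converge inward. Divergence about -3, curl ≈0 — negative divergence with near-zero curl is a sink.

sink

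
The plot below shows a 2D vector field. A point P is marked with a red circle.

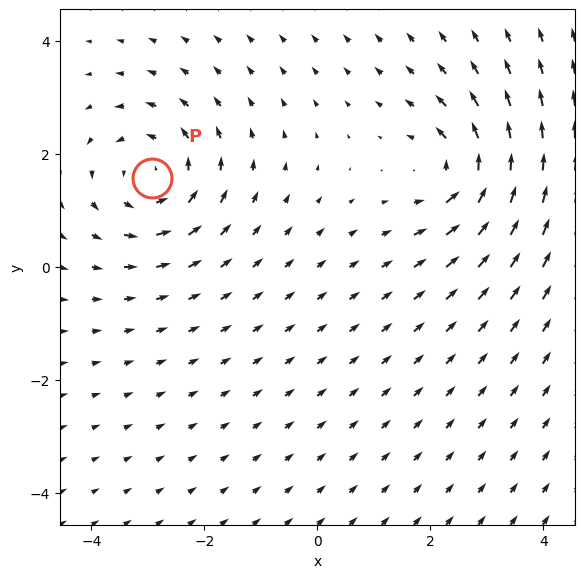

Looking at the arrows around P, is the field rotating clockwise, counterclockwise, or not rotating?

Near P at (-2.9, 1.6) the arrows circulate counterclockwise. The curl (z-component) there is about +4; positive curl means counterclockwise rotation.

counterclockwise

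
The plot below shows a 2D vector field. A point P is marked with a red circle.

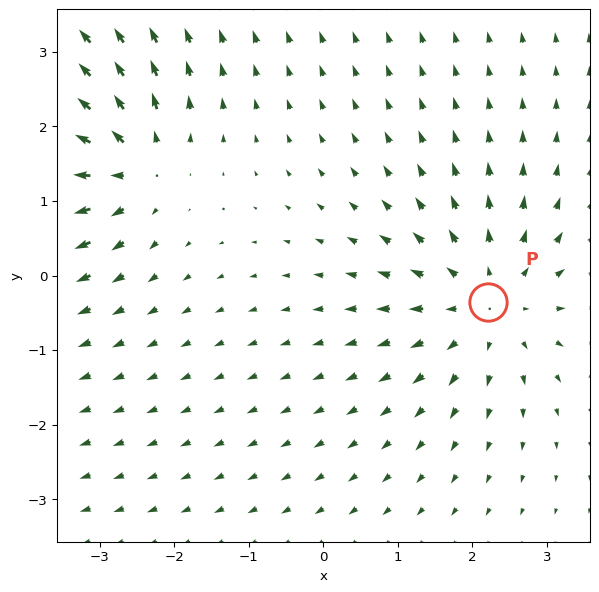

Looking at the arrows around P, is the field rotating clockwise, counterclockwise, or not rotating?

Near P at (2.2, -0.4) the arrows show no circulation. The curl there is ≈0.

not rotating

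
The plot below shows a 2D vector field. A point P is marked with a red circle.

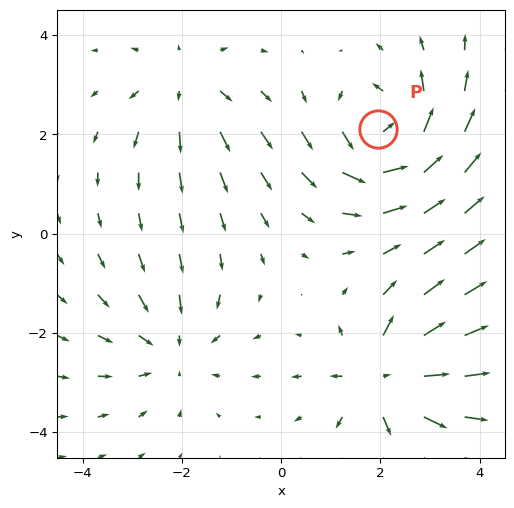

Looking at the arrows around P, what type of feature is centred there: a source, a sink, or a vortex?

vortex

At P (2.0, 2.1) the arrows circulate counterclockwise. Divergence ≈0, curl about +6 — near-zero divergence with nonzero curl is a vortex.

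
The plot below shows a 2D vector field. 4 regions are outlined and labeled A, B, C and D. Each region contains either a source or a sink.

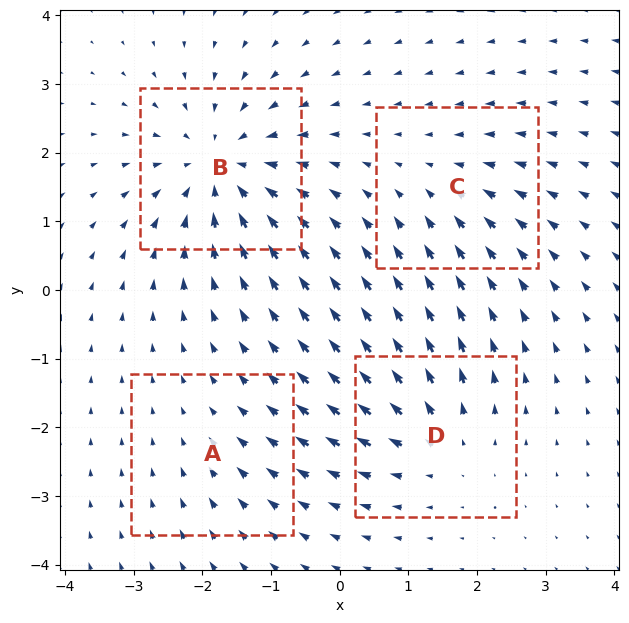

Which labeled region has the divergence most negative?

B

Divergence at each region's feature centre — A: about -2, B: about -7, C: about -3, D: about +5. Region B is most negative.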